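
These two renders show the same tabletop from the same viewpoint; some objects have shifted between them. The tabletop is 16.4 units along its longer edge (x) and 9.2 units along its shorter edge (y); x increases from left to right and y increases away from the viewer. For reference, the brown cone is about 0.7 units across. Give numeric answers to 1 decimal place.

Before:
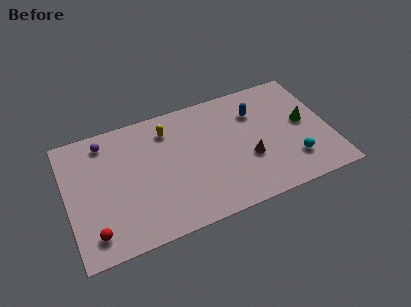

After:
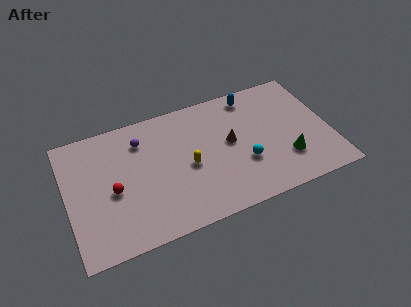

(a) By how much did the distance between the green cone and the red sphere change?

-3.1

Before: roughly 13.9 units apart; after: 10.8. That's 3.1 units closer together.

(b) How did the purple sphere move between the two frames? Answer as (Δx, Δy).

(2.2, -0.7)

From the two frames, the purple sphere sits at roughly (2.6, 7.8) before and (4.8, 7.1) after.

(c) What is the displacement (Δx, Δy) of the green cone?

(-1.4, -2.3)

The green cone started near (14.9, 4.9) and ended near (13.5, 2.6).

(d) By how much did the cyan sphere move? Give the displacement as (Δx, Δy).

(-3.0, 0.9)

The cyan sphere started near (13.9, 2.3) and ended near (10.9, 3.2).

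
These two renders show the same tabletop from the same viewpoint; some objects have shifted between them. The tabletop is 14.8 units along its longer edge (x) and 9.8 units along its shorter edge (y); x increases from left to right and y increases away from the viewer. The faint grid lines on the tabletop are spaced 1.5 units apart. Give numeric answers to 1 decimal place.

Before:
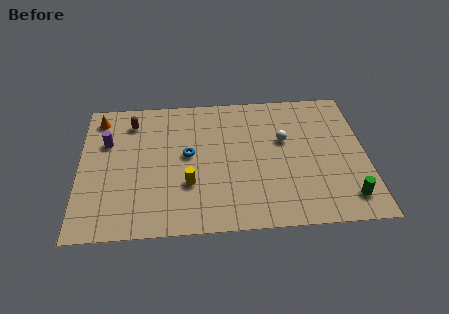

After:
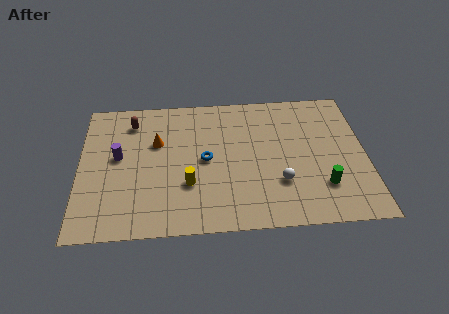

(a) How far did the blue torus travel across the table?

1.0

The blue torus was near (5.6, 5.3) before and (6.5, 4.9) after, so it travelled √(0.9² + 0.4²) ≈ 1.0 units.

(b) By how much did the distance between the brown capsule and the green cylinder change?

-1.5

They were about 12.6 units apart before and 11.1 after — 1.5 units closer together.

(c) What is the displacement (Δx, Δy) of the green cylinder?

(-1.2, 0.9)

The green cylinder was at about (13.7, 1.7) and moved to about (12.5, 2.6).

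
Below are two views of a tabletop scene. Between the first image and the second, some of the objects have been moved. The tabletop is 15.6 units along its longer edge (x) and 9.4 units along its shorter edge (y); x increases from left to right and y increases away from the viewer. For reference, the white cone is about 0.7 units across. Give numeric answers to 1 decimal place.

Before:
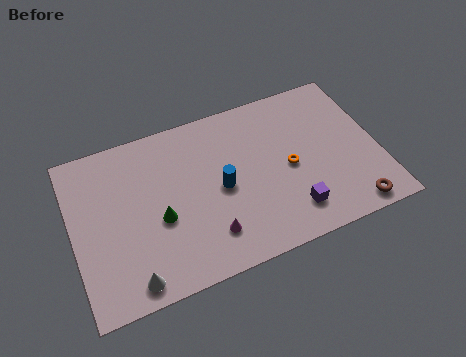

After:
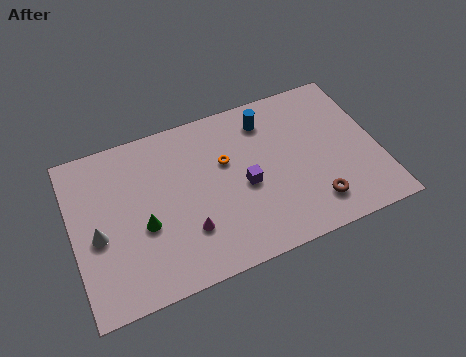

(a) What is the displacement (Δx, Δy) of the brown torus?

(-1.8, 0.9)

The brown torus was at about (13.8, 1.0) and moved to about (12.0, 1.9).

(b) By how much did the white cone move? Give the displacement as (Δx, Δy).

(-1.4, 3.0)

The white cone was at about (2.6, 1.1) and moved to about (1.2, 4.1).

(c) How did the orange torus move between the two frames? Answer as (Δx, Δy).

(-3.1, 1.5)

The orange torus was at about (11.0, 4.4) and moved to about (7.9, 5.9).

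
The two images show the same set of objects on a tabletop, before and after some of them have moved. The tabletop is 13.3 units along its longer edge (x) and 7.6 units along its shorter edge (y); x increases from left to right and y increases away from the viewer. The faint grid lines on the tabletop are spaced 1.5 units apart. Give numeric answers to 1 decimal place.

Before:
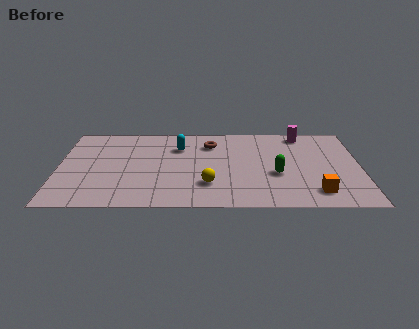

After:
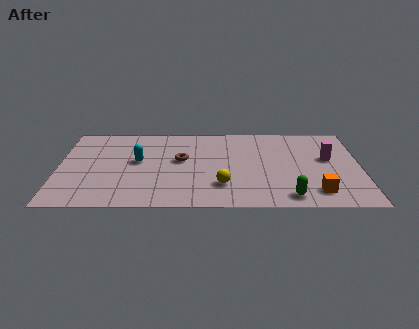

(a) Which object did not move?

the orange cube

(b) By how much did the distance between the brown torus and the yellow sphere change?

-0.8

They were about 3.7 units apart before and 2.9 after — 0.8 units closer together.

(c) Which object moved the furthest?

the magenta cylinder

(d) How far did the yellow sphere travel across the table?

0.6

The yellow sphere was near (6.6, 2.1) before and (7.2, 2.0) after, so it travelled √(0.6² + 0.1²) ≈ 0.6 units.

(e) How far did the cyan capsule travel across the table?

2.2

The cyan capsule moved from about (5.3, 5.5) to (3.5, 4.2), a distance of √(1.8² + 1.3²) ≈ 2.2.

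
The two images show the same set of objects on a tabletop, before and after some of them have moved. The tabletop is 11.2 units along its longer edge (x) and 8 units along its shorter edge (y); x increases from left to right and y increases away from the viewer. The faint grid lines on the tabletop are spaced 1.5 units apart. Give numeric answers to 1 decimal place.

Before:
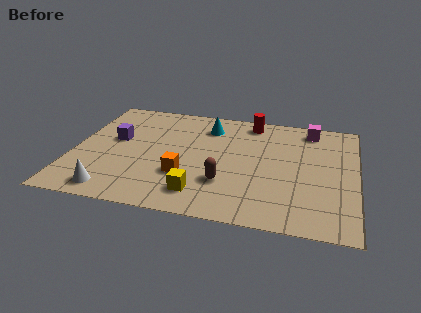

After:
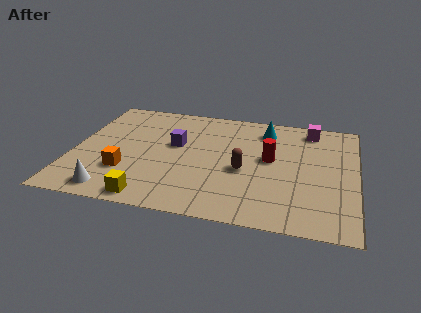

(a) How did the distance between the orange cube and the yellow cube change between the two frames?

+0.6

They were about 1.3 units apart before and 1.9 after — 0.6 units further apart.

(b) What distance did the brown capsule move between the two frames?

1.2

The brown capsule was near (6.1, 2.4) before and (6.8, 3.4) after, so it travelled √(0.7² + 1.0²) ≈ 1.2 units.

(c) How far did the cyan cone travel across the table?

2.3

From (5.2, 6.3) to (7.5, 6.5), the cyan cone covered √(2.3² + 0.2²) ≈ 2.3 units.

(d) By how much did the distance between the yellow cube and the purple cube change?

-0.8

They were about 4.8 units apart before and 4.0 after — 0.8 units closer together.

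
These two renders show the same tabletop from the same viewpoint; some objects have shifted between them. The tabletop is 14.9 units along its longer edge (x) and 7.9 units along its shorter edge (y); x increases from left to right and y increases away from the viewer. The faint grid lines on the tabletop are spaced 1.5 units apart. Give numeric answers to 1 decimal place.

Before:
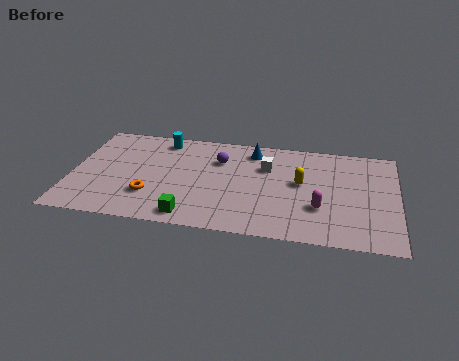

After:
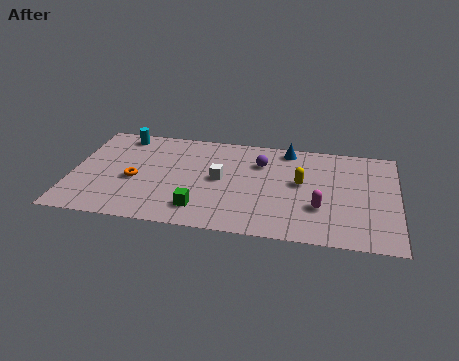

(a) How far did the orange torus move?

1.4

The orange torus moved from about (3.7, 2.3) to (2.9, 3.4), a distance of √(0.8² + 1.1²) ≈ 1.4.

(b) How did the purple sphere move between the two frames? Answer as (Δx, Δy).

(1.9, 0.1)

The purple sphere started near (6.7, 5.6) and ended near (8.6, 5.7).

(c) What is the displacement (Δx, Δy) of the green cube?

(0.4, 0.6)

The green cube was at about (5.6, 1.0) and moved to about (6.0, 1.6).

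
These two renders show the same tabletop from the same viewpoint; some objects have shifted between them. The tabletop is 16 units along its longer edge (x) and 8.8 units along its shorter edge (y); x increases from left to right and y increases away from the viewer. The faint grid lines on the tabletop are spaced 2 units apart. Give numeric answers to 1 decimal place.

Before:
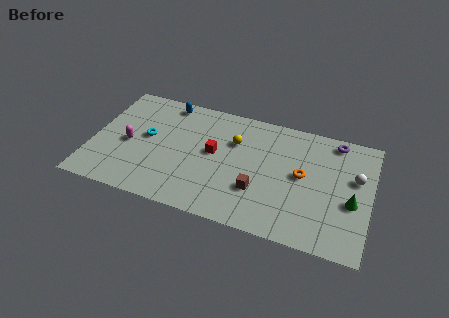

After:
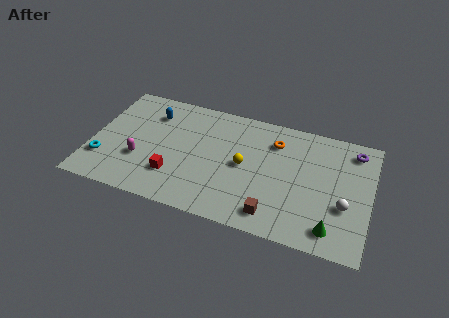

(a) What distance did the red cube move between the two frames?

3.2

The red cube was near (7.0, 4.8) before and (4.9, 2.4) after, so it travelled √(2.1² + 2.4²) ≈ 3.2 units.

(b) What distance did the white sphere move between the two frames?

2.3

From (15.1, 5.4) to (14.6, 3.2), the white sphere covered √(0.5² + 2.2²) ≈ 2.3 units.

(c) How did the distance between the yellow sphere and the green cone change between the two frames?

-1.3

They were about 7.3 units apart before and 6.0 after — 1.3 units closer together.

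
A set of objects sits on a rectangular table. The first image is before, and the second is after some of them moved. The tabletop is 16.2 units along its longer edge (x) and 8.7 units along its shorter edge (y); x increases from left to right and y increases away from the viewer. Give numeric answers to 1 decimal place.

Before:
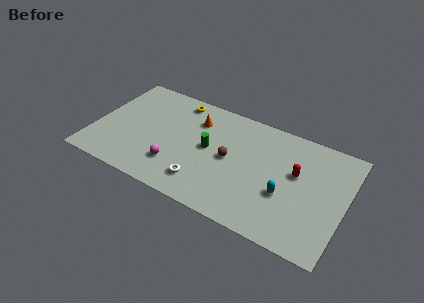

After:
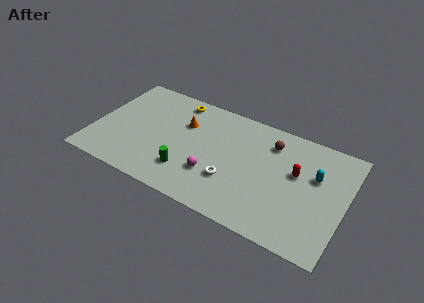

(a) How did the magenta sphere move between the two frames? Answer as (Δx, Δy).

(2.4, 0.4)

The magenta sphere started near (5.5, 2.3) and ended near (7.9, 2.7).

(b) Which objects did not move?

the red capsule and the yellow torus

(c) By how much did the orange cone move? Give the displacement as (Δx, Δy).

(-0.7, -0.6)

From the two frames, the orange cone sits at roughly (6.3, 6.5) before and (5.6, 5.9) after.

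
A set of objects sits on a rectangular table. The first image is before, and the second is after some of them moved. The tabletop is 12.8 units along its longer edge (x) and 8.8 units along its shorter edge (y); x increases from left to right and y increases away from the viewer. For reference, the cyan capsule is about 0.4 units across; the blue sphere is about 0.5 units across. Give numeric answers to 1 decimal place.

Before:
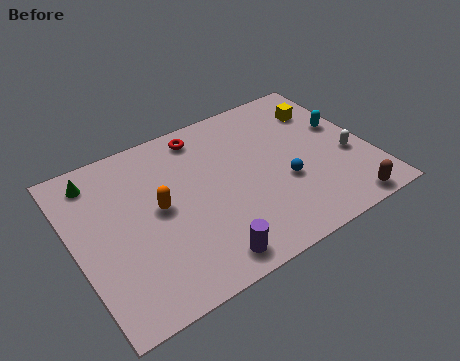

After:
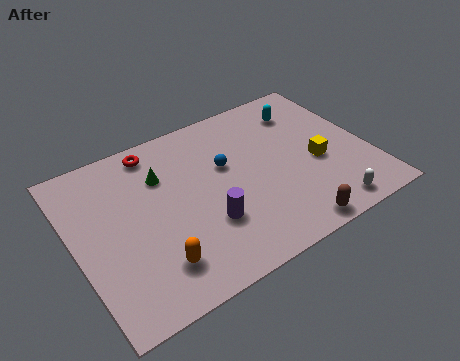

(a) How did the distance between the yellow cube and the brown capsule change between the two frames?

-2.4

Before: roughly 5.8 units apart; after: 3.4. That's 2.4 units closer together.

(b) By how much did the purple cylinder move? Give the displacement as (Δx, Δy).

(0.4, 1.7)

From the two frames, the purple cylinder sits at roughly (5.0, 1.1) before and (5.4, 2.8) after.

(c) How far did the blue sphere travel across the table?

3.0

The blue sphere moved from about (8.9, 3.3) to (6.7, 5.4), a distance of √(2.2² + 2.1²) ≈ 3.0.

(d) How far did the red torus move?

2.1

The red torus was near (6.0, 7.6) before and (3.9, 7.7) after, so it travelled √(2.1² + 0.1²) ≈ 2.1 units.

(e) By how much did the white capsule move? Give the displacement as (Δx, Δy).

(-1.4, -2.4)

The white capsule started near (11.8, 3.4) and ended near (10.4, 1.0).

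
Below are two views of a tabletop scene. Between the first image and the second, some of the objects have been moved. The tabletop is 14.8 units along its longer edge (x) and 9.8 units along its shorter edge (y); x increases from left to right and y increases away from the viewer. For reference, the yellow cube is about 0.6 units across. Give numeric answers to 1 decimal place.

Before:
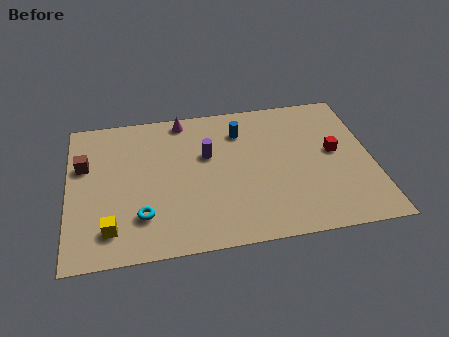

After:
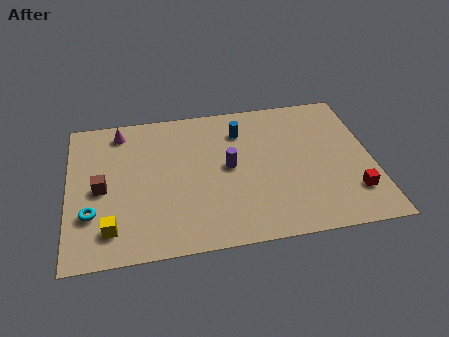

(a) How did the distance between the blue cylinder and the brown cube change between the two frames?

-0.3

Before: roughly 7.8 units apart; after: 7.5. That's 0.3 units closer together.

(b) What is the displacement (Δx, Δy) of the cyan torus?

(-2.4, 0.5)

From the two frames, the cyan torus sits at roughly (3.5, 2.5) before and (1.1, 3.0) after.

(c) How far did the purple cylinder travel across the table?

1.4

The purple cylinder moved from about (6.8, 6.1) to (7.8, 5.1), a distance of √(1.0² + 1.0²) ≈ 1.4.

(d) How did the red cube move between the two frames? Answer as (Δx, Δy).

(0.7, -2.9)

From the two frames, the red cube sits at roughly (13.0, 5.3) before and (13.7, 2.4) after.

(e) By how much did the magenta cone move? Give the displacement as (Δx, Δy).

(-3.1, -0.4)

From the two frames, the magenta cone sits at roughly (5.7, 8.8) before and (2.6, 8.4) after.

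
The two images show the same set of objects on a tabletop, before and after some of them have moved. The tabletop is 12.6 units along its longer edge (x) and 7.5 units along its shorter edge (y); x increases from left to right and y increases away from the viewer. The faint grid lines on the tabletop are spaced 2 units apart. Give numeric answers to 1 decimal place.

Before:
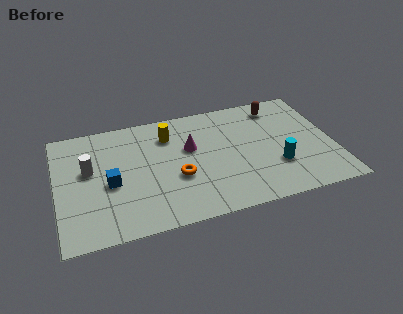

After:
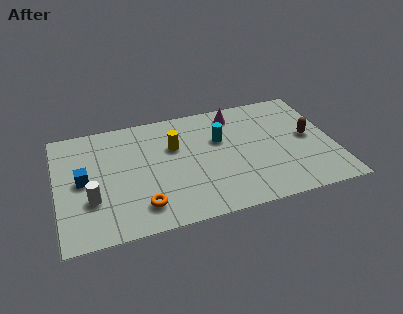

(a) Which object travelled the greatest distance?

the cyan cylinder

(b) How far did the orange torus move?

2.2

The orange torus was near (5.4, 2.9) before and (3.7, 1.5) after, so it travelled √(1.7² + 1.4²) ≈ 2.2 units.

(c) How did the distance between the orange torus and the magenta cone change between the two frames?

+4.8

They were about 1.8 units apart before and 6.6 after — 4.8 units further apart.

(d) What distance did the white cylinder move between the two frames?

1.9

The white cylinder was near (1.5, 4.4) before and (1.5, 2.5) after, so it travelled √(0.0² + 1.9²) ≈ 1.9 units.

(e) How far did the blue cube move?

1.3

The blue cube moved from about (2.4, 3.3) to (1.2, 3.8), a distance of √(1.2² + 0.5²) ≈ 1.3.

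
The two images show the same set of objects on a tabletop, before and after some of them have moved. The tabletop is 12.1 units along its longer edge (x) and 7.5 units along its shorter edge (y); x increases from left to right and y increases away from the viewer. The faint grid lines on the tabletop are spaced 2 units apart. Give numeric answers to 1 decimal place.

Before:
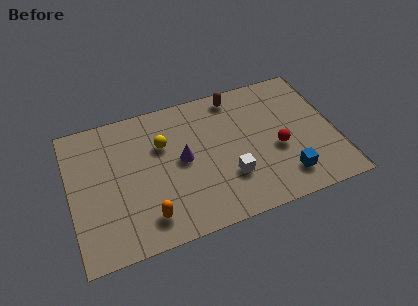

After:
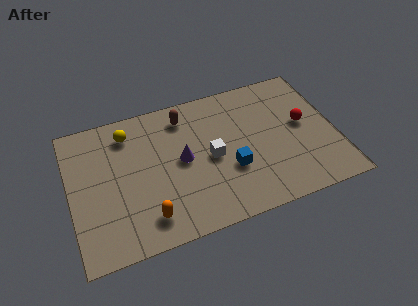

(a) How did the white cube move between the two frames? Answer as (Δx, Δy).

(-0.7, 1.3)

From the two frames, the white cube sits at roughly (7.1, 2.3) before and (6.4, 3.6) after.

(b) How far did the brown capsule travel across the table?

2.4

From (7.8, 6.6) to (5.4, 6.2), the brown capsule covered √(2.4² + 0.4²) ≈ 2.4 units.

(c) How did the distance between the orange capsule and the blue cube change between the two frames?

-2.2

Before: roughly 6.3 units apart; after: 4.1. That's 2.2 units closer together.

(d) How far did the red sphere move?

1.6

From (9.4, 3.1) to (10.7, 4.1), the red sphere covered √(1.3² + 1.0²) ≈ 1.6 units.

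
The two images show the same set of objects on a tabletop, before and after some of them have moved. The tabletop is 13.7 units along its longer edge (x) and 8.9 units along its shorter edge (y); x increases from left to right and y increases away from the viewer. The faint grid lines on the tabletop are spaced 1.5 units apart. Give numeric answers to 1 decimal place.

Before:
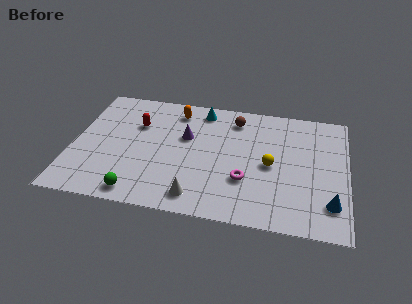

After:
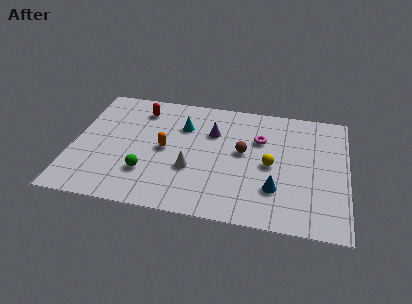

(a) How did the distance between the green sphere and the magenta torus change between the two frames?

+1.0

They were about 5.5 units apart before and 6.5 after — 1.0 units further apart.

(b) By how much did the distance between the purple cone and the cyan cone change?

-0.8

The distance was about 2.3 in the first image and 1.5 in the second, so they moved 0.8 units closer together.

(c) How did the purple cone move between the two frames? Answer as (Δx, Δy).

(1.3, 0.6)

The purple cone started near (5.6, 5.5) and ended near (6.9, 6.1).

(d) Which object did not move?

the yellow sphere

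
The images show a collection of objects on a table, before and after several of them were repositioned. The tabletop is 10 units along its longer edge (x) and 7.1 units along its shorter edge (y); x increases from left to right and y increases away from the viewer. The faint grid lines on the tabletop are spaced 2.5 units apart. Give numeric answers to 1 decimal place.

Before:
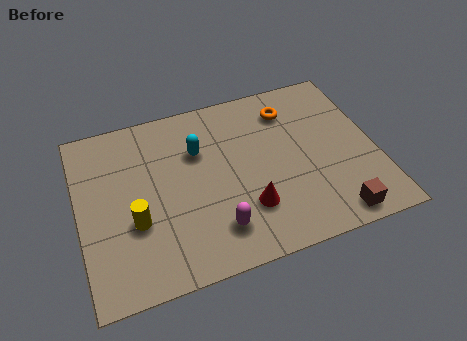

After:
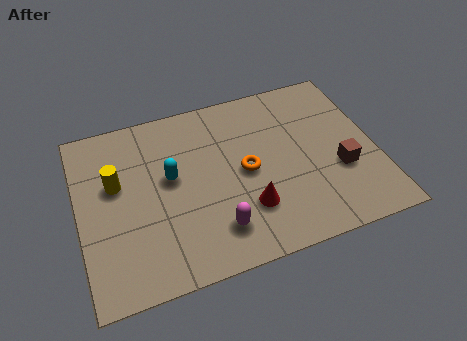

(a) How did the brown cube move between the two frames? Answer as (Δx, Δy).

(0.4, 1.8)

The brown cube started near (8.3, 0.8) and ended near (8.7, 2.6).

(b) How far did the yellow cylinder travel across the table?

1.8

From (1.8, 2.6) to (1.3, 4.3), the yellow cylinder covered √(0.5² + 1.7²) ≈ 1.8 units.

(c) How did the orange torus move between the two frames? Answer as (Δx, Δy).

(-1.7, -2.1)

From the two frames, the orange torus sits at roughly (7.3, 5.6) before and (5.6, 3.5) after.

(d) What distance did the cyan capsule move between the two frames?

1.3

The cyan capsule moved from about (4.1, 4.8) to (3.1, 4.0), a distance of √(1.0² + 0.8²) ≈ 1.3.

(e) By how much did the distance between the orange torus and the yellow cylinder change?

-1.9

They were about 6.3 units apart before and 4.4 after — 1.9 units closer together.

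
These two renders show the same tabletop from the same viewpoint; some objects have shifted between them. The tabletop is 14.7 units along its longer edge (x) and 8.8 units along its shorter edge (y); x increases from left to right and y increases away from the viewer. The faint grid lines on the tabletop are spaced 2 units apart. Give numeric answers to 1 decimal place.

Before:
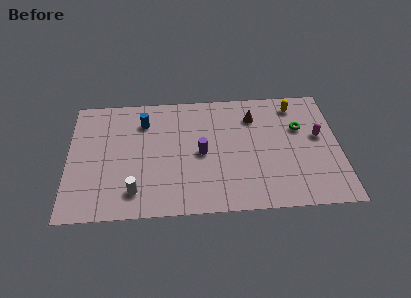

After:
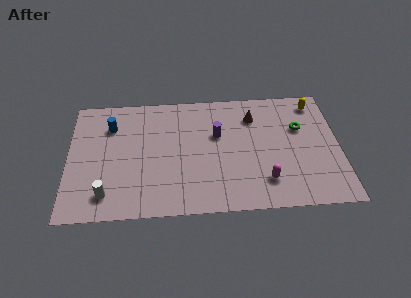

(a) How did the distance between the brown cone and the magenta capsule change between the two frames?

+0.8

Before: roughly 3.9 units apart; after: 4.7. That's 0.8 units further apart.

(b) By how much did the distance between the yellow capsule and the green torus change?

+0.3

They were about 1.7 units apart before and 2.0 after — 0.3 units further apart.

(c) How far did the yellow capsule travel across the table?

1.1

From (12.4, 7.4) to (13.5, 7.5), the yellow capsule covered √(1.1² + 0.1²) ≈ 1.1 units.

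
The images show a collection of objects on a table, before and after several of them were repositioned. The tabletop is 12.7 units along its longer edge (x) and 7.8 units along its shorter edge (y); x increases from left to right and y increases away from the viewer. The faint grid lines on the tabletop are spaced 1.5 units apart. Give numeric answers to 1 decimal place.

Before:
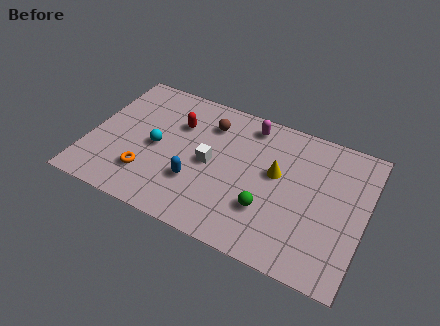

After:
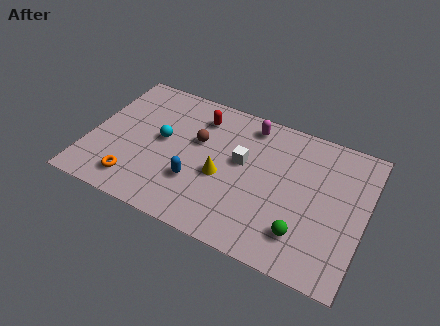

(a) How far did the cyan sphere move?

0.5

The cyan sphere moved from about (3.1, 3.7) to (3.3, 4.2), a distance of √(0.2² + 0.5²) ≈ 0.5.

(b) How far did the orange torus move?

0.8

The orange torus moved from about (2.9, 2.0) to (2.4, 1.4), a distance of √(0.5² + 0.6²) ≈ 0.8.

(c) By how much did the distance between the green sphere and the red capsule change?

+1.5

The distance was about 5.4 in the first image and 6.9 in the second, so they moved 1.5 units further apart.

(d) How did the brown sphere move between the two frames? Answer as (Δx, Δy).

(-0.4, -1.2)

From the two frames, the brown sphere sits at roughly (5.3, 6.0) before and (4.9, 4.8) after.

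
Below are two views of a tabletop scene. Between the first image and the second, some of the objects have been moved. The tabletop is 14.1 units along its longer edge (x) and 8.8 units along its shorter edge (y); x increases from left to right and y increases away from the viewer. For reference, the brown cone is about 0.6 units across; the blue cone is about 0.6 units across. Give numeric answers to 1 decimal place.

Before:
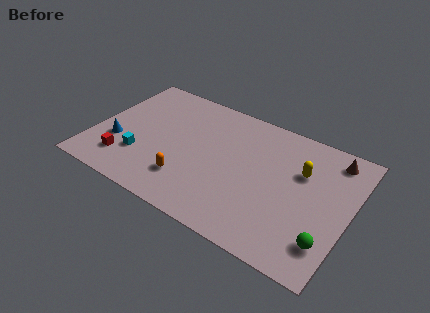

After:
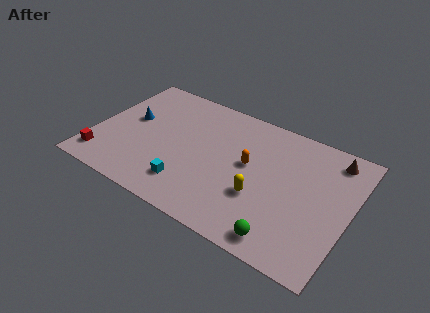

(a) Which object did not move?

the brown cone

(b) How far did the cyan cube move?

2.9

From (2.8, 2.6) to (5.6, 1.9), the cyan cube covered √(2.8² + 0.7²) ≈ 2.9 units.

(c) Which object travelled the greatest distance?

the orange capsule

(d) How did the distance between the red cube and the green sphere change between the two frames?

-1.0

The distance was about 11.2 in the first image and 10.2 in the second, so they moved 1.0 units closer together.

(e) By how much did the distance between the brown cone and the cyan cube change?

-2.0

The distance was about 11.1 in the first image and 9.1 in the second, so they moved 2.0 units closer together.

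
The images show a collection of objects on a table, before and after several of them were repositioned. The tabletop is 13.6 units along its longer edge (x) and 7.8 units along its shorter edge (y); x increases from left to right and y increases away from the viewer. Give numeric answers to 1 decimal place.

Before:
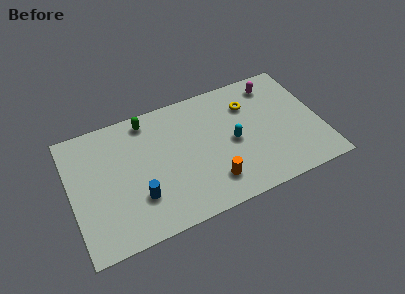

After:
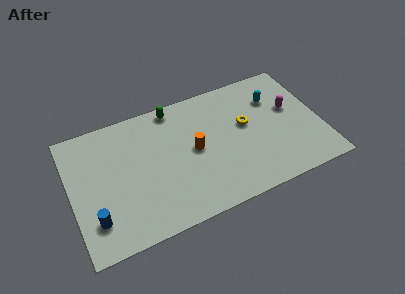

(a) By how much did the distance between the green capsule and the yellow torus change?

-1.1

Before: roughly 5.6 units apart; after: 4.5. That's 1.1 units closer together.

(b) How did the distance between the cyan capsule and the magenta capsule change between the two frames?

-2.5

They were about 3.8 units apart before and 1.3 after — 2.5 units closer together.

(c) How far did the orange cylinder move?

2.4

The orange cylinder was near (7.4, 1.7) before and (6.7, 4.0) after, so it travelled √(0.7² + 2.3²) ≈ 2.4 units.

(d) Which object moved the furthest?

the cyan capsule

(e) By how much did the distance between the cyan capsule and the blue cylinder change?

+5.4

They were about 5.5 units apart before and 10.9 after — 5.4 units further apart.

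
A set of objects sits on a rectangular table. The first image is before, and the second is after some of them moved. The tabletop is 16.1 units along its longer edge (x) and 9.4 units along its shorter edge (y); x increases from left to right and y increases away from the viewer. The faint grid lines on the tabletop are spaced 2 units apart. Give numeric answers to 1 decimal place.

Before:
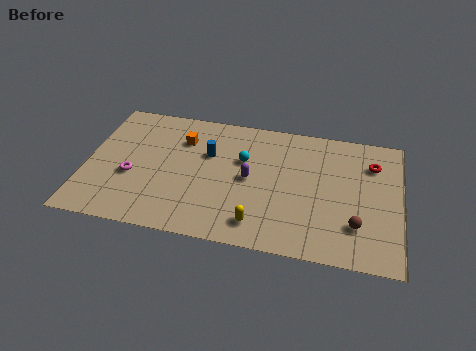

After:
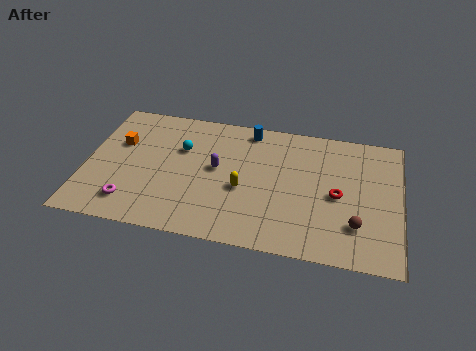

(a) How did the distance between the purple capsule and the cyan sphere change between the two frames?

+0.8

The distance was about 1.4 in the first image and 2.2 in the second, so they moved 0.8 units further apart.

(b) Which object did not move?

the brown sphere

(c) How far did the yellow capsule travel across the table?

2.5

From (9.0, 1.6) to (8.1, 3.9), the yellow capsule covered √(0.9² + 2.3²) ≈ 2.5 units.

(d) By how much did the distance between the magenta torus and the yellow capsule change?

-0.9

Before: roughly 6.9 units apart; after: 6.0. That's 0.9 units closer together.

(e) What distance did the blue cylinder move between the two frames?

3.0

From (6.2, 6.1) to (8.2, 8.3), the blue cylinder covered √(2.0² + 2.2²) ≈ 3.0 units.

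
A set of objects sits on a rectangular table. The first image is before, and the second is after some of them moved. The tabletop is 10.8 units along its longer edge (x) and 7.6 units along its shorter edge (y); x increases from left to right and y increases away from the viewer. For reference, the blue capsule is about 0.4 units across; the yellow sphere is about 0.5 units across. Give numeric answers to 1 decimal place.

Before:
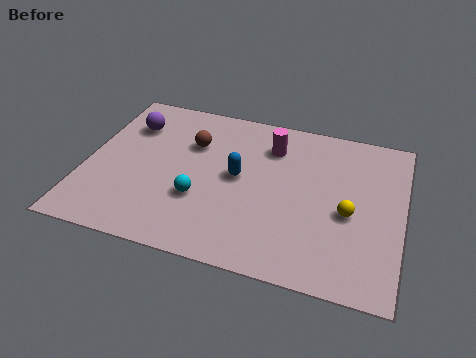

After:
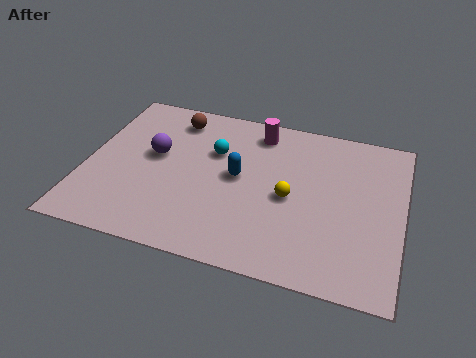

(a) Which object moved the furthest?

the cyan sphere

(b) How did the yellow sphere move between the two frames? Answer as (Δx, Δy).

(-2.0, 0.2)

From the two frames, the yellow sphere sits at roughly (9.0, 3.3) before and (7.0, 3.5) after.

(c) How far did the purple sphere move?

1.6

The purple sphere moved from about (1.3, 5.6) to (2.3, 4.3), a distance of √(1.0² + 1.3²) ≈ 1.6.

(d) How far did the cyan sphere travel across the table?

2.4

The cyan sphere moved from about (4.0, 2.6) to (4.3, 5.0), a distance of √(0.3² + 2.4²) ≈ 2.4.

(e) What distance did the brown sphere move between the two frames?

1.3

The brown sphere moved from about (3.5, 5.2) to (2.8, 6.3), a distance of √(0.7² + 1.1²) ≈ 1.3.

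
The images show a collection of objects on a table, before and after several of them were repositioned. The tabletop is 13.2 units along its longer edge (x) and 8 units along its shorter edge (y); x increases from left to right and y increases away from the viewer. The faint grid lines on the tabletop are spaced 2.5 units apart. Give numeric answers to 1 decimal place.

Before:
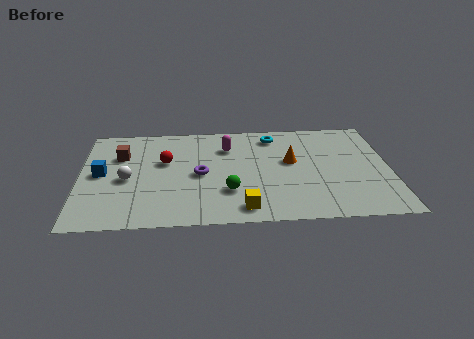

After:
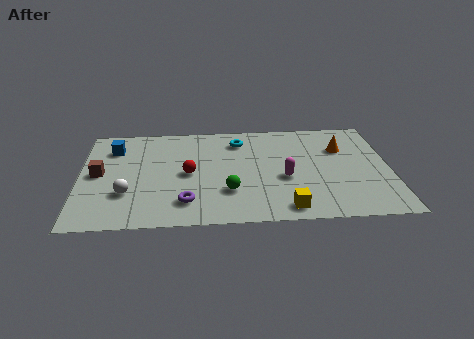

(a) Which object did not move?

the green sphere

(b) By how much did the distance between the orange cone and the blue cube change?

+1.7

The distance was about 8.1 in the first image and 9.8 in the second, so they moved 1.7 units further apart.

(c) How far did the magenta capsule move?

3.5

The magenta capsule moved from about (6.3, 5.9) to (8.7, 3.3), a distance of √(2.4² + 2.6²) ≈ 3.5.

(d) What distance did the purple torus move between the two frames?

2.2

The purple torus was near (5.1, 3.8) before and (4.5, 1.7) after, so it travelled √(0.6² + 2.1²) ≈ 2.2 units.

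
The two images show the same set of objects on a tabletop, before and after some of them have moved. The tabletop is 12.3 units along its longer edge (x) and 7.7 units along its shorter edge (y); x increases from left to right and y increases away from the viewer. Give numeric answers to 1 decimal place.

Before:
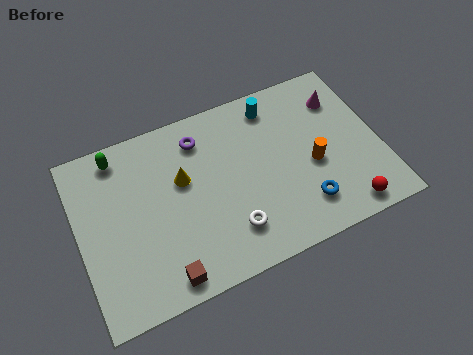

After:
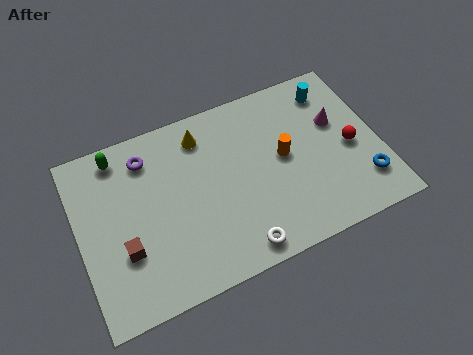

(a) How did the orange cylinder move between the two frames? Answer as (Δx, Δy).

(-1.1, 0.8)

The orange cylinder was at about (9.5, 3.3) and moved to about (8.4, 4.1).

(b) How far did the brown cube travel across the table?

2.2

The brown cube moved from about (3.1, 0.9) to (1.7, 2.6), a distance of √(1.4² + 1.7²) ≈ 2.2.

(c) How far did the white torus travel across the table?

0.9

The white torus was near (5.9, 1.8) before and (6.1, 0.9) after, so it travelled √(0.2² + 0.9²) ≈ 0.9 units.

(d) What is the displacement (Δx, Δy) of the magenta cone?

(-0.3, -1.0)

The magenta cone was at about (11.0, 5.8) and moved to about (10.7, 4.8).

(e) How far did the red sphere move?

2.7

The red sphere moved from about (10.5, 0.9) to (11.1, 3.5), a distance of √(0.6² + 2.6²) ≈ 2.7.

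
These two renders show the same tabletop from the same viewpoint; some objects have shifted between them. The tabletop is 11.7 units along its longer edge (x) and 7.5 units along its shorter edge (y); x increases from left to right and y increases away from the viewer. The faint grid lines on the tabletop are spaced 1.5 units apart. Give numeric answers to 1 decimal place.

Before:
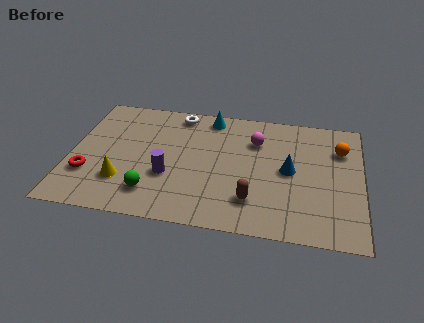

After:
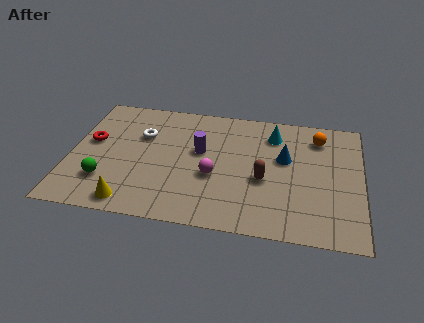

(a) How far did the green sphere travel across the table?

1.9

The green sphere moved from about (3.4, 1.6) to (1.5, 2.0), a distance of √(1.9² + 0.4²) ≈ 1.9.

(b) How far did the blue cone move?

0.7

The blue cone moved from about (8.8, 3.8) to (8.6, 4.5), a distance of √(0.2² + 0.7²) ≈ 0.7.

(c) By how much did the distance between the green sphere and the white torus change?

-1.8

The distance was about 5.1 in the first image and 3.3 in the second, so they moved 1.8 units closer together.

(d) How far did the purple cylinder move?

2.1

The purple cylinder was near (4.0, 2.7) before and (5.2, 4.4) after, so it travelled √(1.2² + 1.7²) ≈ 2.1 units.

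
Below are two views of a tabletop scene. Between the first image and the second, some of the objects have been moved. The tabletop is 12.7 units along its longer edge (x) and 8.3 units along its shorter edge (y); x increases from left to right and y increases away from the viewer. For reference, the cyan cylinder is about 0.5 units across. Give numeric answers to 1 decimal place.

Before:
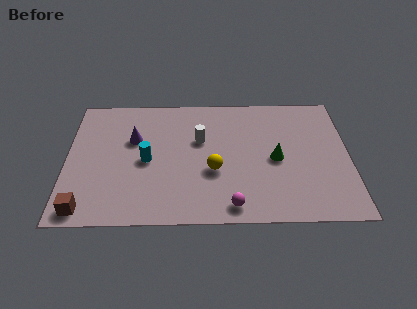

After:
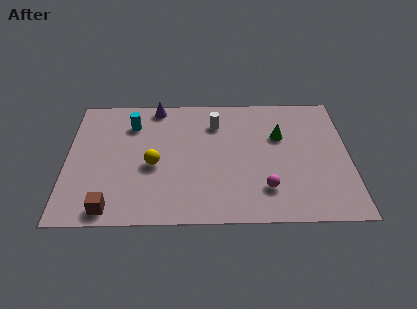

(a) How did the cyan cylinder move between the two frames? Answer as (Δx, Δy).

(-0.7, 2.4)

The cyan cylinder was at about (3.6, 3.9) and moved to about (2.9, 6.3).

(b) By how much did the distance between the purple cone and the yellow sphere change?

-0.3

Before: roughly 4.2 units apart; after: 3.9. That's 0.3 units closer together.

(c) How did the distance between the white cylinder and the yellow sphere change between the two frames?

+1.8

They were about 2.1 units apart before and 3.9 after — 1.8 units further apart.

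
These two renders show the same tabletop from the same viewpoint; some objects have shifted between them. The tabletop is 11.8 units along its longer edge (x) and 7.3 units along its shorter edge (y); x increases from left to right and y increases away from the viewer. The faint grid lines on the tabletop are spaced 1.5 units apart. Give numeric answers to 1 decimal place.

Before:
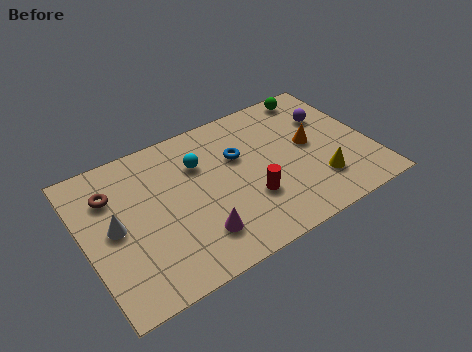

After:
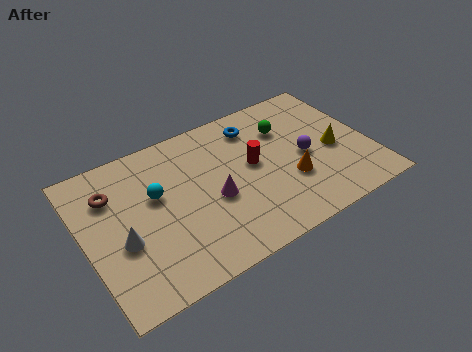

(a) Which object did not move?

the brown torus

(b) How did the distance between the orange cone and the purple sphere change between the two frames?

-0.3

The distance was about 1.5 in the first image and 1.2 in the second, so they moved 0.3 units closer together.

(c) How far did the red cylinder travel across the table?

1.6

The red cylinder moved from about (6.6, 2.4) to (7.0, 4.0), a distance of √(0.4² + 1.6²) ≈ 1.6.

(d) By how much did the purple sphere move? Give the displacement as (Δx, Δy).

(-1.3, -1.6)

The purple sphere was at about (10.4, 5.0) and moved to about (9.1, 3.4).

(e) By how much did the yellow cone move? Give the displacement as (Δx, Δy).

(0.9, 1.3)

The yellow cone was at about (9.4, 1.9) and moved to about (10.3, 3.2).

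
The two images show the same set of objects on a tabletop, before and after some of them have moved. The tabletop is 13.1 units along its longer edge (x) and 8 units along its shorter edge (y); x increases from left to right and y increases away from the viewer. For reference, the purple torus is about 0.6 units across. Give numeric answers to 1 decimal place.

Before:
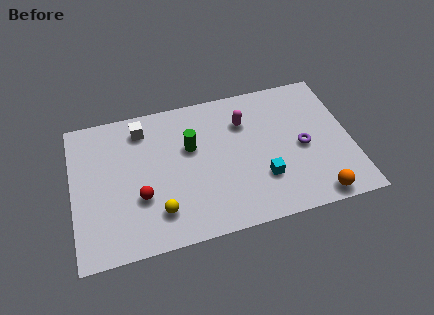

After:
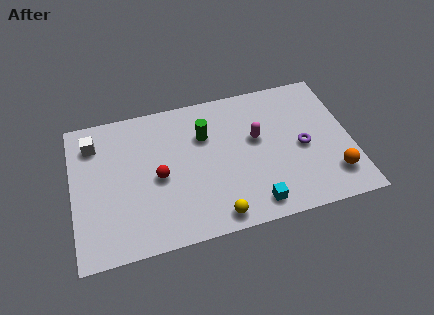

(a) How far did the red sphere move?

1.3

The red sphere was near (3.1, 2.8) before and (4.0, 3.7) after, so it travelled √(0.9² + 0.9²) ≈ 1.3 units.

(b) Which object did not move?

the purple torus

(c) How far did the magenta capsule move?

1.2

The magenta capsule moved from about (8.2, 5.8) to (8.7, 4.7), a distance of √(0.5² + 1.1²) ≈ 1.2.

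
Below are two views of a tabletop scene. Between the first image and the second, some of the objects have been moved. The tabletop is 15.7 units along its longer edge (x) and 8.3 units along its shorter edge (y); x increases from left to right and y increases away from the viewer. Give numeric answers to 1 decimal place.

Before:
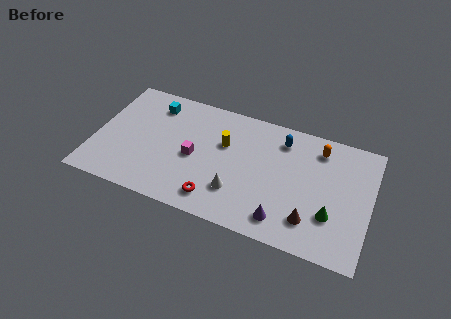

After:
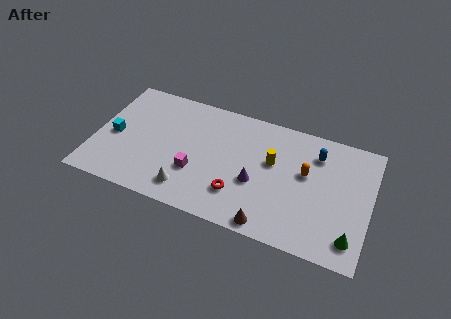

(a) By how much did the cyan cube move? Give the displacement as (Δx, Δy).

(-2.0, -2.9)

From the two frames, the cyan cube sits at roughly (3.1, 6.7) before and (1.1, 3.8) after.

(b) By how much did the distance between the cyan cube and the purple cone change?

-1.3

The distance was about 9.5 in the first image and 8.2 in the second, so they moved 1.3 units closer together.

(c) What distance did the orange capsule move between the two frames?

2.0

The orange capsule moved from about (12.6, 6.8) to (12.0, 4.9), a distance of √(0.6² + 1.9²) ≈ 2.0.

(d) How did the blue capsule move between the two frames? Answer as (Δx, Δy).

(2.0, -0.3)

The blue capsule was at about (10.5, 6.7) and moved to about (12.5, 6.4).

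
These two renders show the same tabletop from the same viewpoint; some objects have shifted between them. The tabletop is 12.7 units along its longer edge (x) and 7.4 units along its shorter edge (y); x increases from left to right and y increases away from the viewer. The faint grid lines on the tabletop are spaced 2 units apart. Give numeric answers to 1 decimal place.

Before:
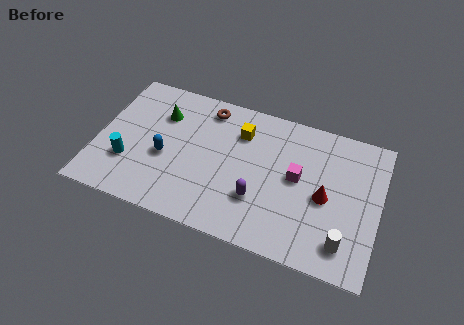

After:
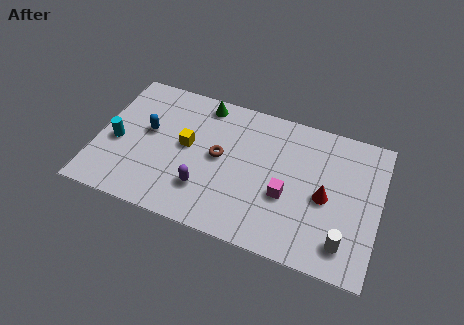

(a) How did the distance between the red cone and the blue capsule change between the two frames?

+0.9

Before: roughly 7.2 units apart; after: 8.1. That's 0.9 units further apart.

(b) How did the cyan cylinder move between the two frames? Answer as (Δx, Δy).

(-0.6, 0.9)

The cyan cylinder was at about (1.5, 2.3) and moved to about (0.9, 3.2).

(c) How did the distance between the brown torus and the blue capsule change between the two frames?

-0.3

The distance was about 3.6 in the first image and 3.3 in the second, so they moved 0.3 units closer together.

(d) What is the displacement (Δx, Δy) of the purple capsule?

(-2.4, -0.3)

The purple capsule was at about (7.4, 2.3) and moved to about (5.0, 2.0).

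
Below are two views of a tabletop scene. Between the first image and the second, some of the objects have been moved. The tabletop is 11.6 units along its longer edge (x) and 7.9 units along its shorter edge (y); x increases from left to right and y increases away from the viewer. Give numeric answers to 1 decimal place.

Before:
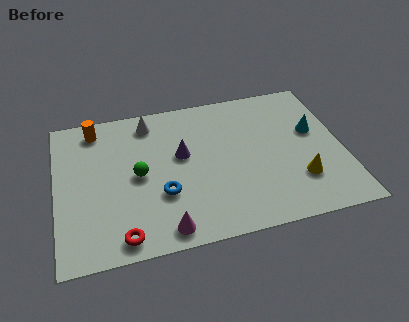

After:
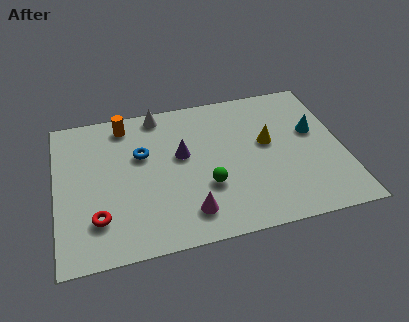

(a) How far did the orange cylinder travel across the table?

1.2

The orange cylinder moved from about (1.7, 6.8) to (2.9, 6.8), a distance of √(1.2² + 0.0²) ≈ 1.2.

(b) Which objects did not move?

the purple cone and the cyan cone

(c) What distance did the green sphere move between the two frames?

3.0

The green sphere was near (3.3, 3.9) before and (6.0, 2.7) after, so it travelled √(2.7² + 1.2²) ≈ 3.0 units.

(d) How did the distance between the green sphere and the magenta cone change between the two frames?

-1.7

Before: roughly 3.1 units apart; after: 1.4. That's 1.7 units closer together.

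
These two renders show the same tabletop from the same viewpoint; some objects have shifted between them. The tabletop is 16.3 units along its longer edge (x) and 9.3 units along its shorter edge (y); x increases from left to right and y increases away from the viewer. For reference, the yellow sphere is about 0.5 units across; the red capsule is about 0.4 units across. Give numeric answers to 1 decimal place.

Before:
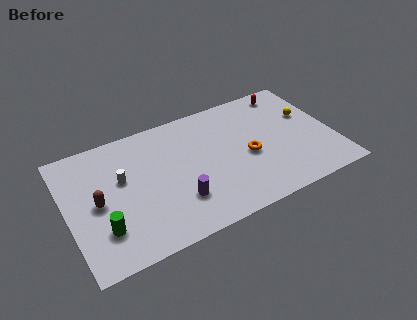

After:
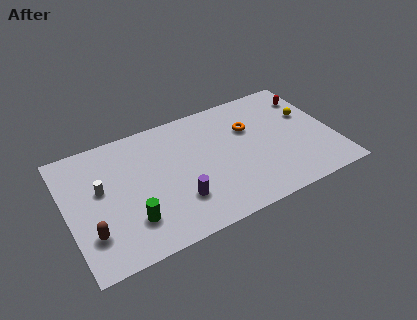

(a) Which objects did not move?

the yellow sphere and the purple cylinder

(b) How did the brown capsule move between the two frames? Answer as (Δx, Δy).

(-0.6, -2.0)

The brown capsule was at about (1.8, 4.5) and moved to about (1.2, 2.5).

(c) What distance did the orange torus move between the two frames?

2.1

The orange torus moved from about (11.0, 4.1) to (11.4, 6.2), a distance of √(0.4² + 2.1²) ≈ 2.1.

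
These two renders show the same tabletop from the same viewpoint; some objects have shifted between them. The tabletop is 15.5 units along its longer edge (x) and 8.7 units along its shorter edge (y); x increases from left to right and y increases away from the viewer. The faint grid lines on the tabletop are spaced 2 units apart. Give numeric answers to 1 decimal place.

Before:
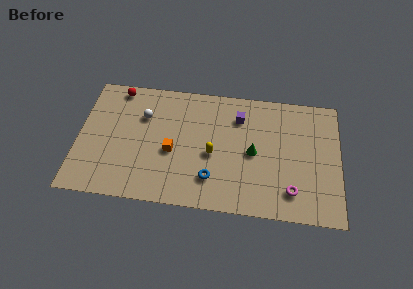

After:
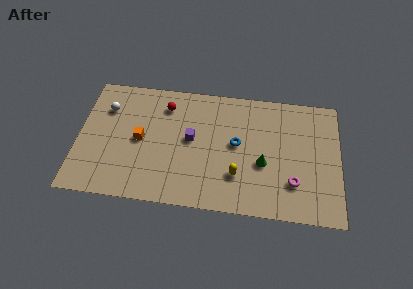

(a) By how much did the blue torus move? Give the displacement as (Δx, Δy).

(1.4, 2.6)

From the two frames, the blue torus sits at roughly (8.0, 2.1) before and (9.4, 4.7) after.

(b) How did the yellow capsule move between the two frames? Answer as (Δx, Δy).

(1.5, -1.3)

The yellow capsule was at about (8.0, 3.8) and moved to about (9.5, 2.5).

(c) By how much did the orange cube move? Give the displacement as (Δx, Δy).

(-1.9, 0.6)

The orange cube started near (5.6, 3.7) and ended near (3.7, 4.3).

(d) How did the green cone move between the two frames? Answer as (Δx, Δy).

(0.6, -0.7)

From the two frames, the green cone sits at roughly (10.4, 4.2) before and (11.0, 3.5) after.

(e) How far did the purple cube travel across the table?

3.4

The purple cube moved from about (9.5, 6.6) to (6.7, 4.7), a distance of √(2.8² + 1.9²) ≈ 3.4.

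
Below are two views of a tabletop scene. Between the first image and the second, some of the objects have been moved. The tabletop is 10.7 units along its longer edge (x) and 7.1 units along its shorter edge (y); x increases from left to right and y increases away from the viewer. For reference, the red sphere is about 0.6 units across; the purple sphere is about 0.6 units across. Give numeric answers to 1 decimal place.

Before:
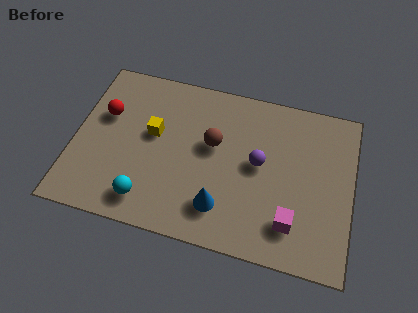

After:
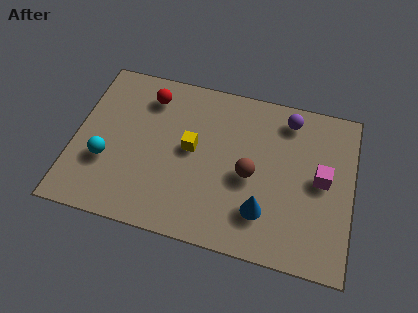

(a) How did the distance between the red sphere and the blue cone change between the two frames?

+0.6

They were about 5.5 units apart before and 6.1 after — 0.6 units further apart.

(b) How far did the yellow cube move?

1.5

The yellow cube was near (3.0, 4.1) before and (4.5, 3.8) after, so it travelled √(1.5² + 0.3²) ≈ 1.5 units.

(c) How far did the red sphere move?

2.0

The red sphere was near (1.1, 4.5) before and (2.7, 5.7) after, so it travelled √(1.6² + 1.2²) ≈ 2.0 units.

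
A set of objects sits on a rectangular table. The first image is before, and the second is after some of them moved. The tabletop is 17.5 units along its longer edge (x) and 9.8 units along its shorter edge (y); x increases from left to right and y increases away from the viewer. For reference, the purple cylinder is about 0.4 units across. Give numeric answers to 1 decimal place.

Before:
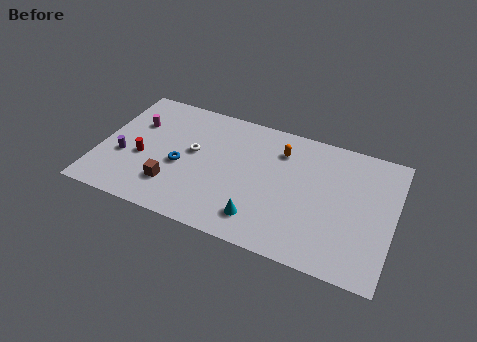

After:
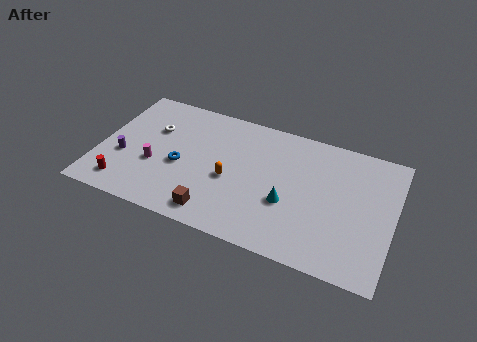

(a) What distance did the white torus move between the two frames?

2.7

From (5.5, 5.5) to (3.0, 6.5), the white torus covered √(2.5² + 1.0²) ≈ 2.7 units.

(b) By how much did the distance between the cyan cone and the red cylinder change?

+2.2

The distance was about 7.6 in the first image and 9.8 in the second, so they moved 2.2 units further apart.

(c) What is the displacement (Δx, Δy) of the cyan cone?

(1.5, 1.8)

The cyan cone started near (9.9, 1.9) and ended near (11.4, 3.7).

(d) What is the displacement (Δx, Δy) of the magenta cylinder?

(1.5, -2.9)

From the two frames, the magenta cylinder sits at roughly (1.9, 6.6) before and (3.4, 3.7) after.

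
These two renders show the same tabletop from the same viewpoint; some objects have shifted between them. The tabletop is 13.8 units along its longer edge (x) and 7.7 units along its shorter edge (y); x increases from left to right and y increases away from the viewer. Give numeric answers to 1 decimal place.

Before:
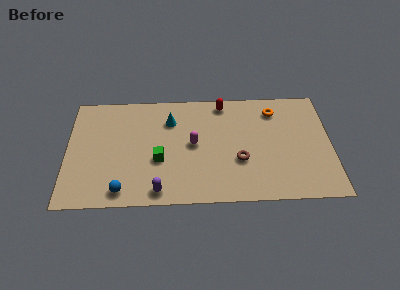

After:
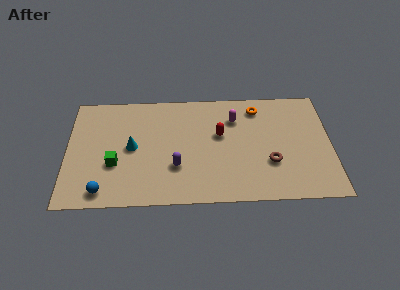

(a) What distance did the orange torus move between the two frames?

0.9

From (10.9, 6.2) to (10.0, 6.4), the orange torus covered √(0.9² + 0.2²) ≈ 0.9 units.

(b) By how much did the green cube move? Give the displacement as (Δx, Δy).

(-2.3, -0.2)

The green cube was at about (4.8, 3.0) and moved to about (2.5, 2.8).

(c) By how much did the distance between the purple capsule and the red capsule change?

-3.7

They were about 6.8 units apart before and 3.1 after — 3.7 units closer together.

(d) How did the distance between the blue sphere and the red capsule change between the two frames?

-0.8

They were about 7.9 units apart before and 7.1 after — 0.8 units closer together.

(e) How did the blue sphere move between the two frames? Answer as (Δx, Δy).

(-1.0, 0.0)

The blue sphere started near (2.9, 1.0) and ended near (1.9, 1.0).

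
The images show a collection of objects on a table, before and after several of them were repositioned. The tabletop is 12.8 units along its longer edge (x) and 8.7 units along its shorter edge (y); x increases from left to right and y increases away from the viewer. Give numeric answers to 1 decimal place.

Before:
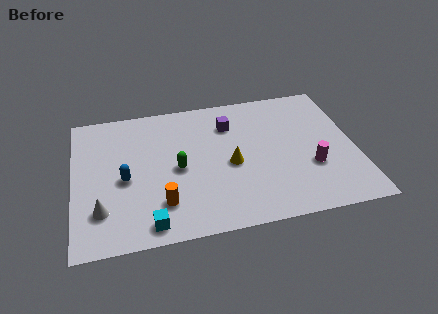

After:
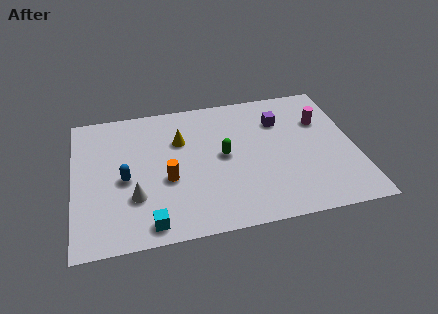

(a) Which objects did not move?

the cyan cube and the blue capsule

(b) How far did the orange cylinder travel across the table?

1.4

From (3.9, 2.1) to (4.2, 3.5), the orange cylinder covered √(0.3² + 1.4²) ≈ 1.4 units.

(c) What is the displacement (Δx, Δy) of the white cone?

(1.5, 0.5)

The white cone was at about (1.2, 2.2) and moved to about (2.7, 2.7).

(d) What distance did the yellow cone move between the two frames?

3.0

The yellow cone was near (7.1, 3.9) before and (4.9, 5.9) after, so it travelled √(2.2² + 2.0²) ≈ 3.0 units.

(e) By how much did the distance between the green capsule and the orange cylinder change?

+0.6

They were about 2.2 units apart before and 2.8 after — 0.6 units further apart.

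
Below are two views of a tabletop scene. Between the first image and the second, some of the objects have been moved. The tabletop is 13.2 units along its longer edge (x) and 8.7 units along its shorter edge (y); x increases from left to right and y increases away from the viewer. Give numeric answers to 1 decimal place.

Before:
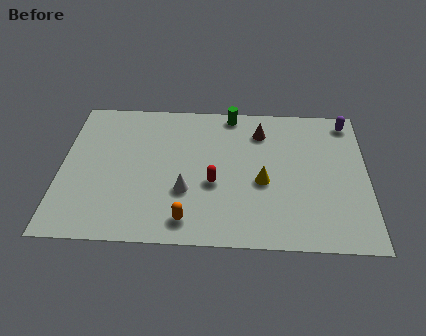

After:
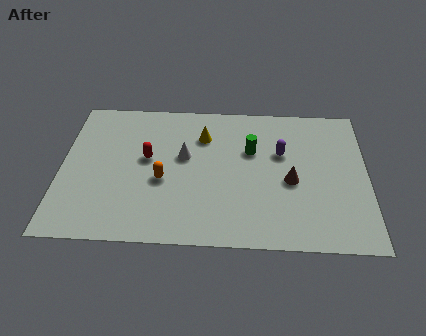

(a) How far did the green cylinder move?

2.5

The green cylinder moved from about (7.3, 7.9) to (8.2, 5.6), a distance of √(0.9² + 2.3²) ≈ 2.5.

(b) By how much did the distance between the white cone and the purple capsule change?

-4.2

The distance was about 8.4 in the first image and 4.2 in the second, so they moved 4.2 units closer together.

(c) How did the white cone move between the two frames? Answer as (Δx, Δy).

(-0.1, 2.1)

The white cone started near (5.4, 3.0) and ended near (5.3, 5.1).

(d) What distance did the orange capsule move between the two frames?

2.5

The orange capsule moved from about (5.5, 1.3) to (4.4, 3.6), a distance of √(1.1² + 2.3²) ≈ 2.5.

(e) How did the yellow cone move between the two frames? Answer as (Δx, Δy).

(-2.6, 2.7)

The yellow cone started near (8.7, 3.7) and ended near (6.1, 6.4).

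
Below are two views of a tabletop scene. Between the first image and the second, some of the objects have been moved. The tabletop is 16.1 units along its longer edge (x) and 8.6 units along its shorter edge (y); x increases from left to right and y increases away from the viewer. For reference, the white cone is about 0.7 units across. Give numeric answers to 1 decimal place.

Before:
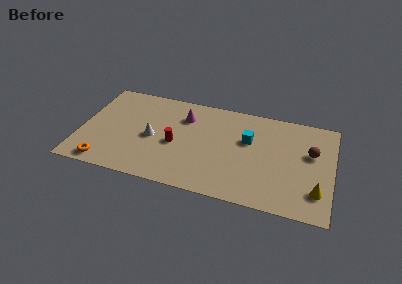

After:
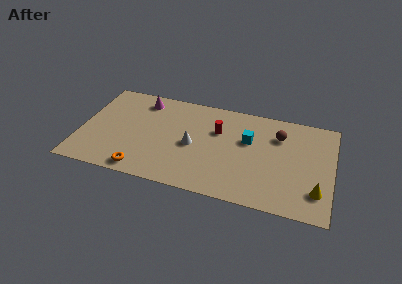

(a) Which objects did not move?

the cyan cube and the yellow cone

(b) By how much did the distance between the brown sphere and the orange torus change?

-3.7

They were about 13.6 units apart before and 9.9 after — 3.7 units closer together.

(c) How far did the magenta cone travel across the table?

2.9

The magenta cone moved from about (6.5, 6.4) to (3.7, 7.2), a distance of √(2.8² + 0.8²) ≈ 2.9.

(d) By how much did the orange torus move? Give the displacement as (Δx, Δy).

(2.4, 0.0)

The orange torus started near (1.8, 1.0) and ended near (4.2, 1.0).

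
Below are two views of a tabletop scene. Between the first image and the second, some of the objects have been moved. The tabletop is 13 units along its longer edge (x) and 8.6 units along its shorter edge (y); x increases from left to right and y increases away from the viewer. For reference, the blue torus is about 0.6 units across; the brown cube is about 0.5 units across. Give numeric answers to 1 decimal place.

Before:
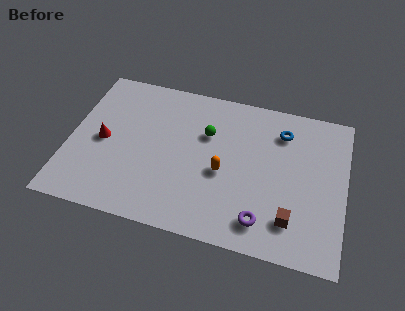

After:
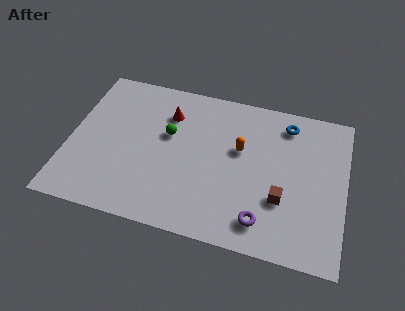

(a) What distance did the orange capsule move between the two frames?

1.7

The orange capsule moved from about (7.3, 3.7) to (8.0, 5.2), a distance of √(0.7² + 1.5²) ≈ 1.7.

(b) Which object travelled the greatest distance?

the red cone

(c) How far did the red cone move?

3.7

The red cone moved from about (1.6, 4.1) to (4.5, 6.4), a distance of √(2.9² + 2.3²) ≈ 3.7.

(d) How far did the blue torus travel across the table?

0.5

The blue torus was near (9.9, 6.7) before and (10.1, 7.2) after, so it travelled √(0.2² + 0.5²) ≈ 0.5 units.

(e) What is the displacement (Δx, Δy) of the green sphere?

(-1.8, -0.5)

The green sphere started near (6.4, 5.7) and ended near (4.6, 5.2).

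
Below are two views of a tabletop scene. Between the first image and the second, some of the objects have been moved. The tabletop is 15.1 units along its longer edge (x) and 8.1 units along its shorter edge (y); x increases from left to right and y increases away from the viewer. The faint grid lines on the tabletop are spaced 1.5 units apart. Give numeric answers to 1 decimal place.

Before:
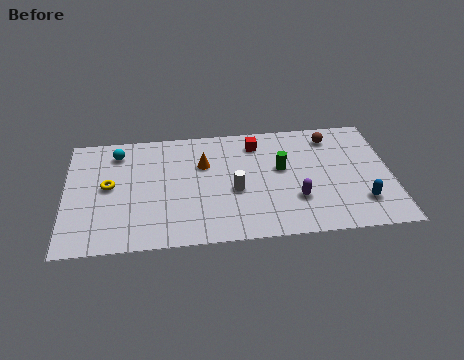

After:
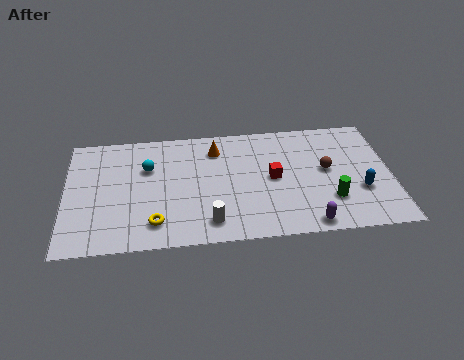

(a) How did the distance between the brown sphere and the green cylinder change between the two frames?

-1.0

The distance was about 3.1 in the first image and 2.1 in the second, so they moved 1.0 units closer together.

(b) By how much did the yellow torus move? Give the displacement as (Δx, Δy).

(2.1, -2.7)

The yellow torus started near (2.0, 4.3) and ended near (4.1, 1.6).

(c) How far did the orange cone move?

1.2

The orange cone was near (6.4, 5.4) before and (7.0, 6.4) after, so it travelled √(0.6² + 1.0²) ≈ 1.2 units.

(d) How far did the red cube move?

2.6

The red cube was near (8.9, 6.6) before and (9.6, 4.1) after, so it travelled √(0.7² + 2.5²) ≈ 2.6 units.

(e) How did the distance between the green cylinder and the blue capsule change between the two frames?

-3.0

They were about 4.5 units apart before and 1.5 after — 3.0 units closer together.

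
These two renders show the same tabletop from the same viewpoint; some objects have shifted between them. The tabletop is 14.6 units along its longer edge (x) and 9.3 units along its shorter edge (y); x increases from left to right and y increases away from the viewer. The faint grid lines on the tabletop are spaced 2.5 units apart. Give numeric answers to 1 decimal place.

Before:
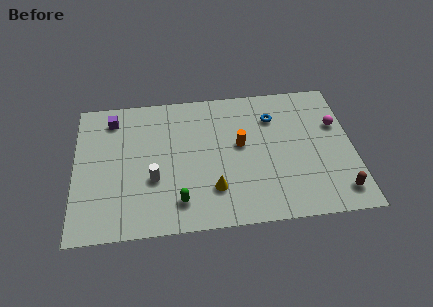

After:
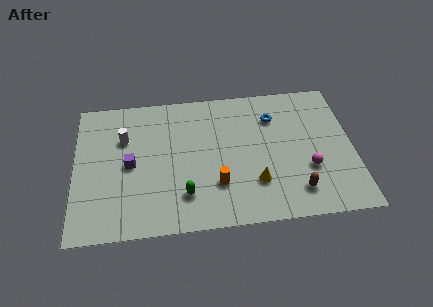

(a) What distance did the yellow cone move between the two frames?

2.2

The yellow cone was near (7.2, 2.4) before and (9.4, 2.6) after, so it travelled √(2.2² + 0.2²) ≈ 2.2 units.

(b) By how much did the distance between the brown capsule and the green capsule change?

-2.5

The distance was about 8.3 in the first image and 5.8 in the second, so they moved 2.5 units closer together.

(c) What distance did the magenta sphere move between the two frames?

3.2

The magenta sphere moved from about (13.8, 6.0) to (12.2, 3.2), a distance of √(1.6² + 2.8²) ≈ 3.2.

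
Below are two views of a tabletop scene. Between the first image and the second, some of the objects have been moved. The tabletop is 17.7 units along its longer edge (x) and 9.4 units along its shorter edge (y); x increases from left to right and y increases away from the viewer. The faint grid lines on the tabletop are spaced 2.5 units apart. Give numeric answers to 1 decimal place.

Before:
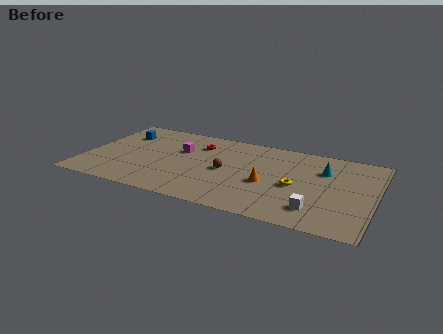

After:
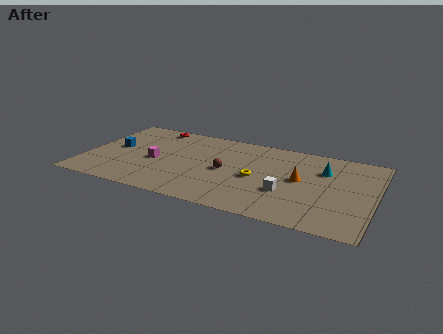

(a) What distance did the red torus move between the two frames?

3.3

From (6.7, 7.1) to (3.7, 8.4), the red torus covered √(3.0² + 1.3²) ≈ 3.3 units.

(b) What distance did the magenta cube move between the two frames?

2.3

The magenta cube was near (5.7, 6.0) before and (4.3, 4.2) after, so it travelled √(1.4² + 1.8²) ≈ 2.3 units.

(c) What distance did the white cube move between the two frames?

2.3

The white cube moved from about (14.4, 2.0) to (12.5, 3.3), a distance of √(1.9² + 1.3²) ≈ 2.3.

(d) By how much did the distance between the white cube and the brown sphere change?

-2.2

The distance was about 6.2 in the first image and 4.0 in the second, so they moved 2.2 units closer together.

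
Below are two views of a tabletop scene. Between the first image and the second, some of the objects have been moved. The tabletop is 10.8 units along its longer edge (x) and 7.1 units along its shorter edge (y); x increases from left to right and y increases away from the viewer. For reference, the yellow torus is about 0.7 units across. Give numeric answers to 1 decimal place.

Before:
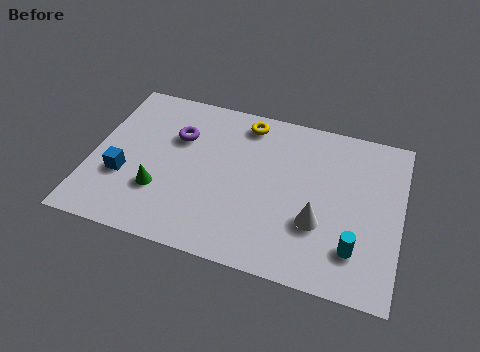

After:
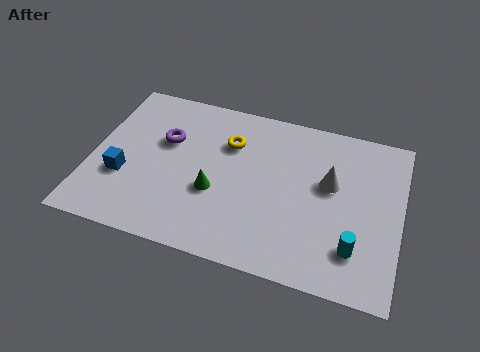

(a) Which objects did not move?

the cyan cylinder and the blue cube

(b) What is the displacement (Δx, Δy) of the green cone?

(1.9, 0.5)

From the two frames, the green cone sits at roughly (2.5, 2.2) before and (4.4, 2.7) after.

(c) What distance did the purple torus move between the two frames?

0.5

The purple torus was near (2.9, 4.8) before and (2.5, 4.5) after, so it travelled √(0.4² + 0.3²) ≈ 0.5 units.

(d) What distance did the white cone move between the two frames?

1.8

The white cone moved from about (8.0, 2.4) to (8.3, 4.2), a distance of √(0.3² + 1.8²) ≈ 1.8.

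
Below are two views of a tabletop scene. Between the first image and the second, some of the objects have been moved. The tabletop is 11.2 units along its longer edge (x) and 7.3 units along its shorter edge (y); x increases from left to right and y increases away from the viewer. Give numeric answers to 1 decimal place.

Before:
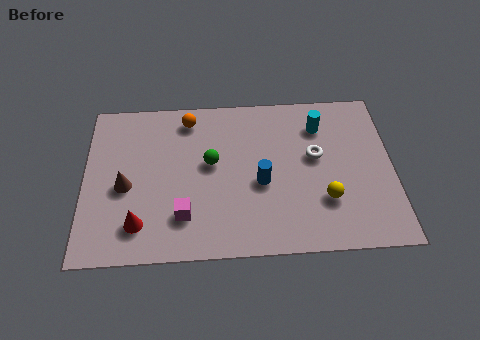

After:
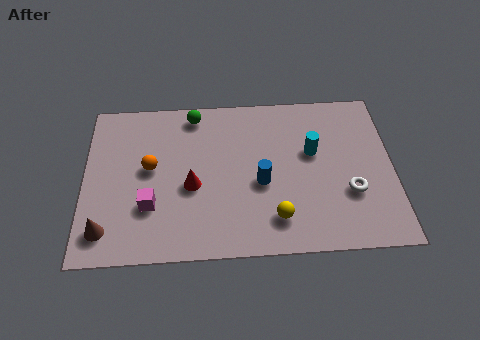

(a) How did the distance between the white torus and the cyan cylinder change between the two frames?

+0.9

They were about 1.4 units apart before and 2.3 after — 0.9 units further apart.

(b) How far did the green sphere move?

2.4

The green sphere was near (4.6, 4.1) before and (4.0, 6.4) after, so it travelled √(0.6² + 2.3²) ≈ 2.4 units.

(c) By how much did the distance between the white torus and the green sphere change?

+3.0

Before: roughly 3.8 units apart; after: 6.8. That's 3.0 units further apart.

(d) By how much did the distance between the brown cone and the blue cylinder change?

+1.0

Before: roughly 4.9 units apart; after: 5.9. That's 1.0 units further apart.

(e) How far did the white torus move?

2.1

The white torus moved from about (8.4, 4.2) to (9.6, 2.5), a distance of √(1.2² + 1.7²) ≈ 2.1.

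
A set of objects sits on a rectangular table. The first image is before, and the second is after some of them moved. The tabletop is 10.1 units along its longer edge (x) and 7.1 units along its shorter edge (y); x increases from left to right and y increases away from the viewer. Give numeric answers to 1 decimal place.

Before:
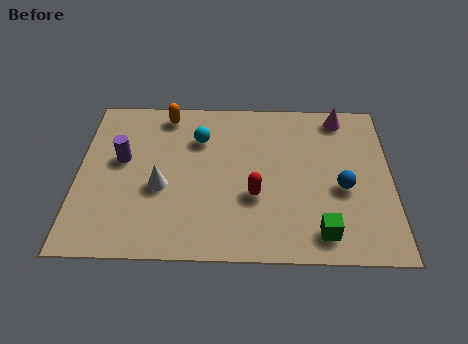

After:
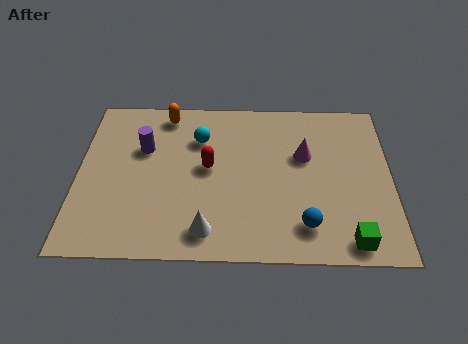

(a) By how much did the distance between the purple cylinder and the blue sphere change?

-1.1

Before: roughly 7.2 units apart; after: 6.1. That's 1.1 units closer together.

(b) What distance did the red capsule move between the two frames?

1.9

From (5.7, 2.6) to (4.2, 3.8), the red capsule covered √(1.5² + 1.2²) ≈ 1.9 units.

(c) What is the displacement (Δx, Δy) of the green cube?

(0.9, -0.3)

From the two frames, the green cube sits at roughly (7.8, 1.1) before and (8.7, 0.8) after.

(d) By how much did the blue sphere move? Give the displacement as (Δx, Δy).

(-1.2, -1.6)

The blue sphere was at about (8.5, 3.0) and moved to about (7.3, 1.4).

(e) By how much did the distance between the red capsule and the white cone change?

-0.3

Before: roughly 3.0 units apart; after: 2.7. That's 0.3 units closer together.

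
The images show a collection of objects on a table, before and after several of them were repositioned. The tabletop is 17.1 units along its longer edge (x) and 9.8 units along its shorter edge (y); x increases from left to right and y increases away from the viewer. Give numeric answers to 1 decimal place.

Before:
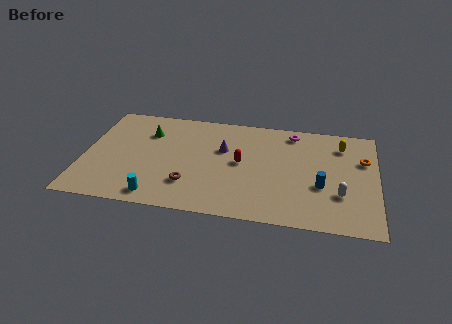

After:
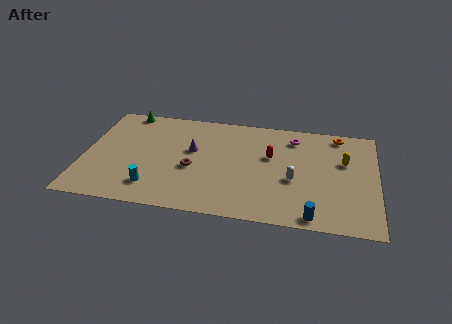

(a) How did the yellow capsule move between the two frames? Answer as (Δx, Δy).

(0.2, -1.5)

From the two frames, the yellow capsule sits at roughly (15.0, 7.7) before and (15.2, 6.2) after.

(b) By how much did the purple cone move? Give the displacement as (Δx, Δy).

(-1.8, -0.4)

From the two frames, the purple cone sits at roughly (8.1, 6.2) before and (6.3, 5.8) after.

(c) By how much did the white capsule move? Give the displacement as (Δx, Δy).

(-2.7, 0.9)

The white capsule was at about (15.0, 3.1) and moved to about (12.3, 4.0).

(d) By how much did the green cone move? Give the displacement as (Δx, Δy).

(-1.4, 1.9)

The green cone started near (3.6, 7.1) and ended near (2.2, 9.0).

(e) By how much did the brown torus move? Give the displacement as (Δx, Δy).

(0.1, 1.5)

From the two frames, the brown torus sits at roughly (6.3, 2.6) before and (6.4, 4.1) after.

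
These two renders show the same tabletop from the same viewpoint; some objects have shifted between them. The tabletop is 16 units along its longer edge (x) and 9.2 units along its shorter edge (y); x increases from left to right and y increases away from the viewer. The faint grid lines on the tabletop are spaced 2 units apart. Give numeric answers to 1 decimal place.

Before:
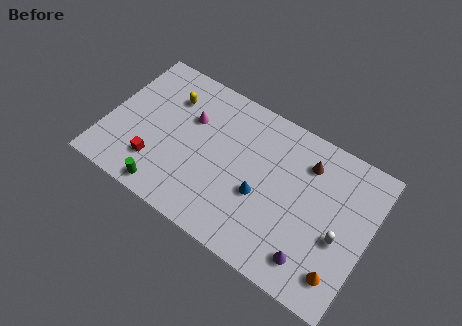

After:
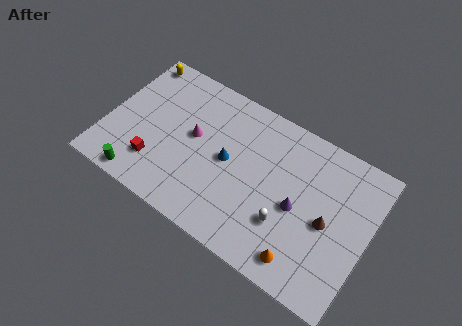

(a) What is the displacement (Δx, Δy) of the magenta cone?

(0.4, -1.0)

The magenta cone started near (4.8, 6.1) and ended near (5.2, 5.1).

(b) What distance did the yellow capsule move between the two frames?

2.8

From (3.4, 6.8) to (1.0, 8.2), the yellow capsule covered √(2.4² + 1.4²) ≈ 2.8 units.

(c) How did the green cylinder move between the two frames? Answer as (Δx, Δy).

(-1.6, -0.1)

The green cylinder was at about (4.2, 1.0) and moved to about (2.6, 0.9).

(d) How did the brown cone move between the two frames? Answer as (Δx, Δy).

(1.7, -2.8)

The brown cone was at about (11.9, 7.1) and moved to about (13.6, 4.3).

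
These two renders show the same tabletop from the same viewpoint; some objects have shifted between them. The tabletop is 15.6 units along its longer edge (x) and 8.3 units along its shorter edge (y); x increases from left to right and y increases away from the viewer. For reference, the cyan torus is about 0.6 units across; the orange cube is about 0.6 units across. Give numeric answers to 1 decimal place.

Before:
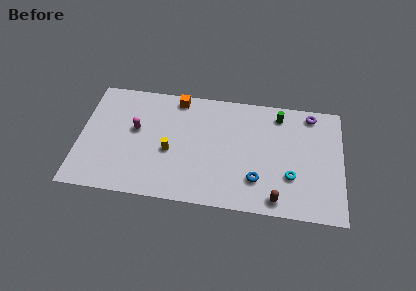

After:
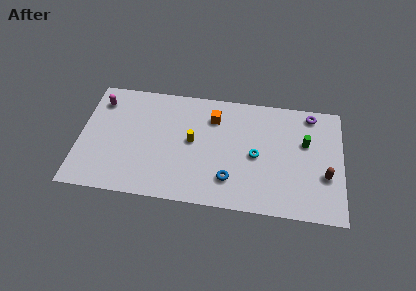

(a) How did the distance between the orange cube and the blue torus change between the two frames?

-2.7

They were about 7.1 units apart before and 4.4 after — 2.7 units closer together.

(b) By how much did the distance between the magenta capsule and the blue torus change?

+1.4

They were about 7.7 units apart before and 9.1 after — 1.4 units further apart.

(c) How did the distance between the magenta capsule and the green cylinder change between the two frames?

+3.6

The distance was about 8.8 in the first image and 12.4 in the second, so they moved 3.6 units further apart.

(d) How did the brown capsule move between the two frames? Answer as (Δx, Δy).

(2.8, 2.0)

The brown capsule started near (11.8, 1.0) and ended near (14.6, 3.0).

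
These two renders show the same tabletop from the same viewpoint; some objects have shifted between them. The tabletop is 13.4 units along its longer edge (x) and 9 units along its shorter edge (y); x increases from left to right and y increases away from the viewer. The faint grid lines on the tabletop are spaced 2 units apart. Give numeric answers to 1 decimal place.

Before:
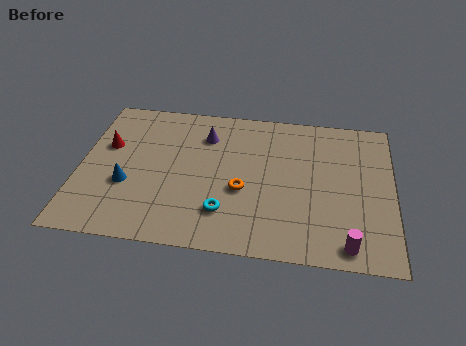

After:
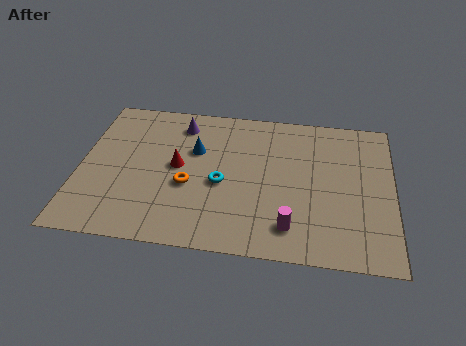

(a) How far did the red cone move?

3.2

The red cone moved from about (1.1, 5.6) to (4.2, 4.7), a distance of √(3.1² + 0.9²) ≈ 3.2.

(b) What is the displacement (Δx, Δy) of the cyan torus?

(-0.2, 1.7)

The cyan torus started near (6.3, 2.2) and ended near (6.1, 3.9).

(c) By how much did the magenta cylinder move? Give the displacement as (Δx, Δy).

(-2.4, 0.7)

The magenta cylinder was at about (11.5, 1.0) and moved to about (9.1, 1.7).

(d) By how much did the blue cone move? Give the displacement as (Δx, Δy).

(2.8, 2.5)

The blue cone started near (2.1, 3.3) and ended near (4.9, 5.8).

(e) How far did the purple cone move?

1.3

From (5.3, 6.8) to (4.2, 7.4), the purple cone covered √(1.1² + 0.6²) ≈ 1.3 units.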